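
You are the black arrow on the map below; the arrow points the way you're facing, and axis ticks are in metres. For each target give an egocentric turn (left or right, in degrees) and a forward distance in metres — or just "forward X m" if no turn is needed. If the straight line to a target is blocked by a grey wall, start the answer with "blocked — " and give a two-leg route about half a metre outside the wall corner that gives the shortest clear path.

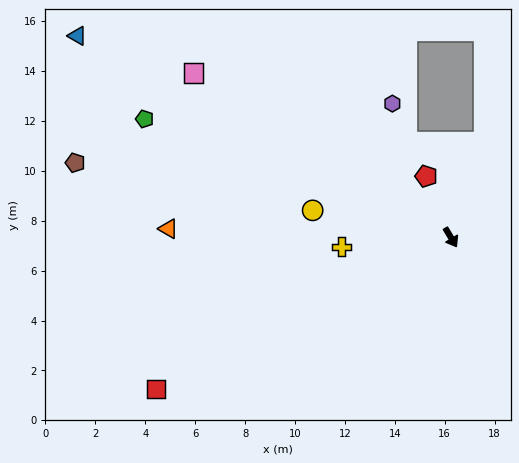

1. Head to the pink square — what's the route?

turn right 153°, forward 12.2 m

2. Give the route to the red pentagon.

turn left 171°, forward 2.6 m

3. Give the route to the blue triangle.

turn right 149°, forward 17.0 m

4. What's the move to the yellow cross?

turn right 116°, forward 4.4 m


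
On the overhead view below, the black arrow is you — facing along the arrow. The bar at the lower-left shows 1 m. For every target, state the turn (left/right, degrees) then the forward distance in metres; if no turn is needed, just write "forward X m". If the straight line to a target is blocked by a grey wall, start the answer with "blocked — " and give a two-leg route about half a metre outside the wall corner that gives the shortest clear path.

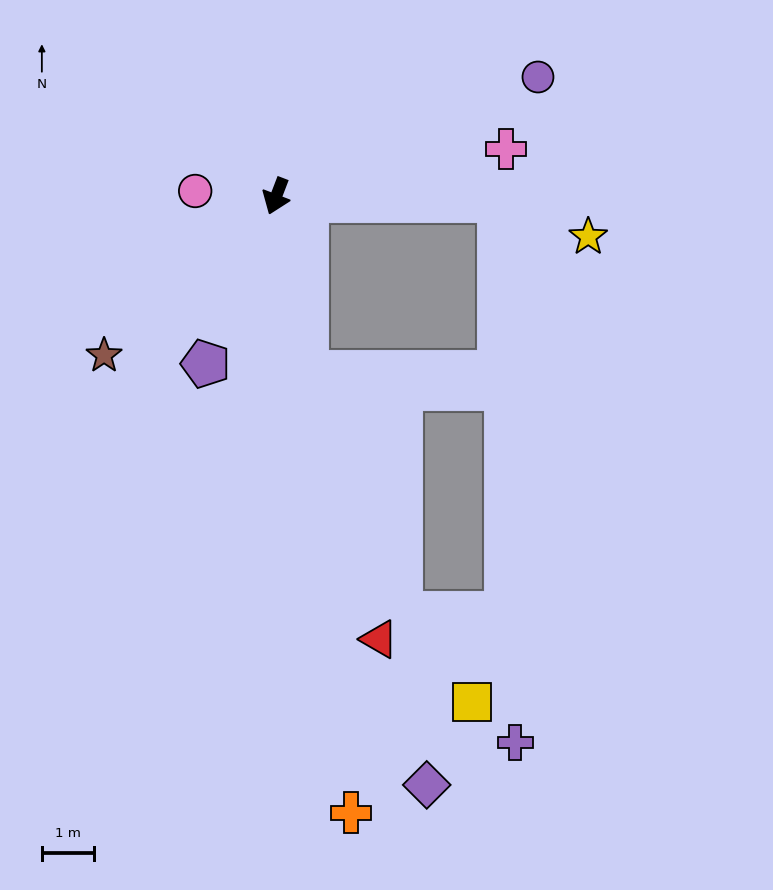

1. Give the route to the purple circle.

turn left 135°, forward 5.6 m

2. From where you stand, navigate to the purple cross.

blocked — turn left 110°, forward 4.3 m, then turn right 87°, forward 10.5 m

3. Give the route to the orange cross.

turn left 28°, forward 12.0 m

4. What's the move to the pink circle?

turn right 73°, forward 1.6 m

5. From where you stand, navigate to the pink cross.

turn left 123°, forward 4.5 m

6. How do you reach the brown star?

turn right 26°, forward 4.5 m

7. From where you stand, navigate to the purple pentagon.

forward 3.5 m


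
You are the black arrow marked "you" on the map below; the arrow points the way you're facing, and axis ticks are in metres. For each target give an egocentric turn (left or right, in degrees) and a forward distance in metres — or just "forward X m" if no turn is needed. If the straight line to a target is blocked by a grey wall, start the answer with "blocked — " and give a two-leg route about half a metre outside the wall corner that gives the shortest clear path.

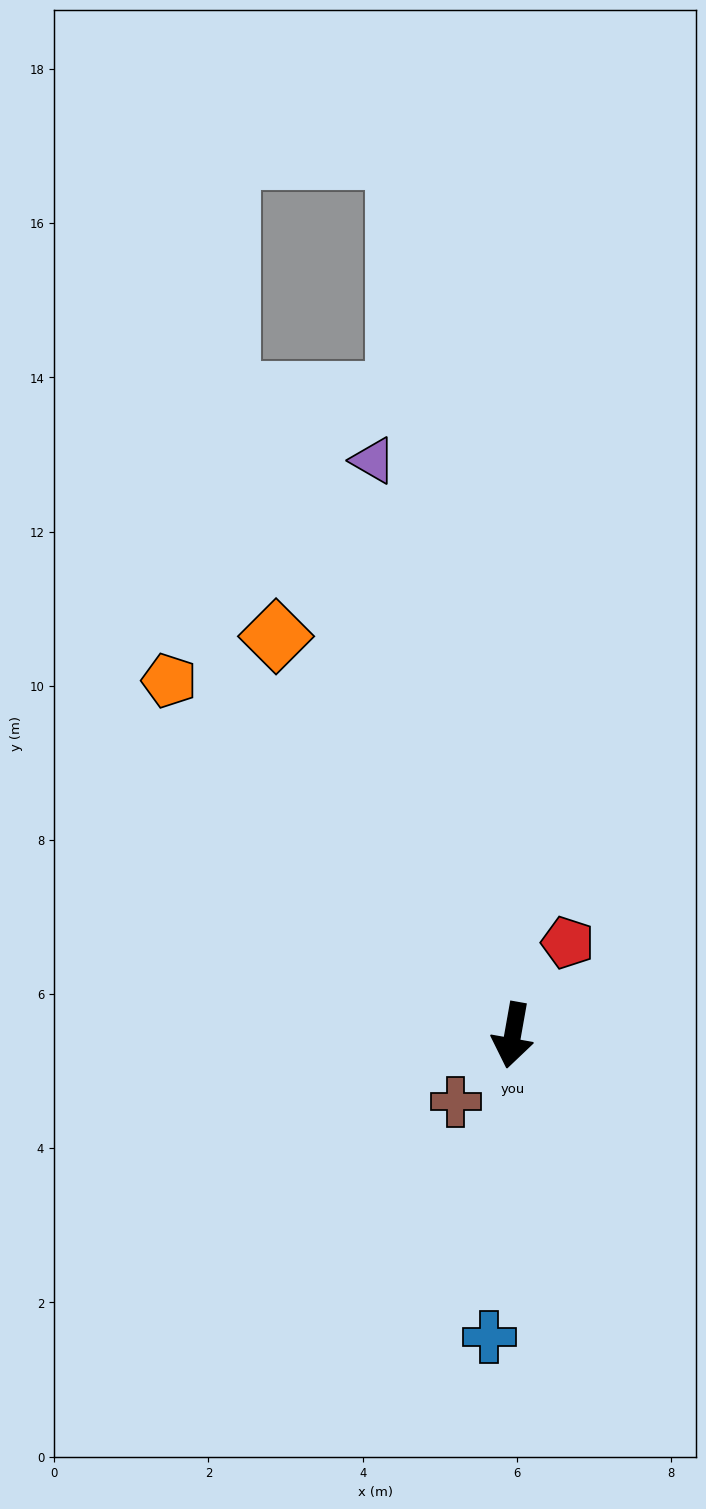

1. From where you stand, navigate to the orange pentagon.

turn right 126°, forward 6.4 m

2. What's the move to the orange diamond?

turn right 139°, forward 6.0 m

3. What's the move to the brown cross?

turn right 31°, forward 1.1 m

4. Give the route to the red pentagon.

turn left 159°, forward 1.4 m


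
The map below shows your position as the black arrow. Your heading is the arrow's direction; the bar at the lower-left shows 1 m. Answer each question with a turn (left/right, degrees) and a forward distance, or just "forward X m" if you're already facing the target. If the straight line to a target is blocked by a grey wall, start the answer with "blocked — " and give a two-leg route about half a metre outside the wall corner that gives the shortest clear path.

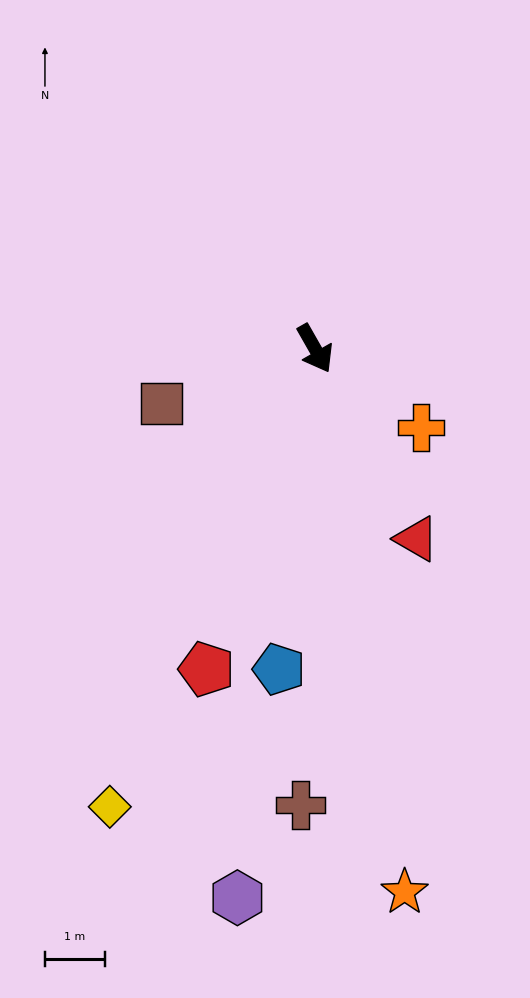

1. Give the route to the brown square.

turn right 100°, forward 2.7 m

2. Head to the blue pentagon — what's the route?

turn right 36°, forward 5.4 m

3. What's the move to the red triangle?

forward 3.6 m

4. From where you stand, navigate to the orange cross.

turn left 24°, forward 2.2 m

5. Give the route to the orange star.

turn right 20°, forward 9.2 m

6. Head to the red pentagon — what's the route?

turn right 48°, forward 5.6 m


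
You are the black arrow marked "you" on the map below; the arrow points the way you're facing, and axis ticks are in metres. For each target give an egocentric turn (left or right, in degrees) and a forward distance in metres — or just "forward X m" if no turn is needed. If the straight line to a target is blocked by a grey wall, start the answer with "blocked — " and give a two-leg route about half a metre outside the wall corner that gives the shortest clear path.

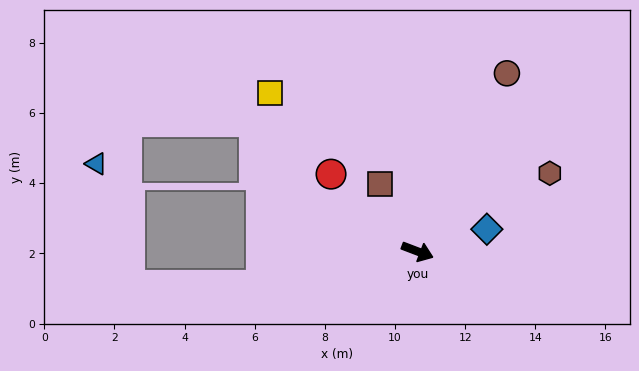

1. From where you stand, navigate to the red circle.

turn left 159°, forward 3.3 m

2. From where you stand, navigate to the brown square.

turn left 140°, forward 2.2 m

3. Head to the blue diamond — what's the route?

turn left 39°, forward 2.1 m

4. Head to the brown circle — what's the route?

turn left 84°, forward 5.7 m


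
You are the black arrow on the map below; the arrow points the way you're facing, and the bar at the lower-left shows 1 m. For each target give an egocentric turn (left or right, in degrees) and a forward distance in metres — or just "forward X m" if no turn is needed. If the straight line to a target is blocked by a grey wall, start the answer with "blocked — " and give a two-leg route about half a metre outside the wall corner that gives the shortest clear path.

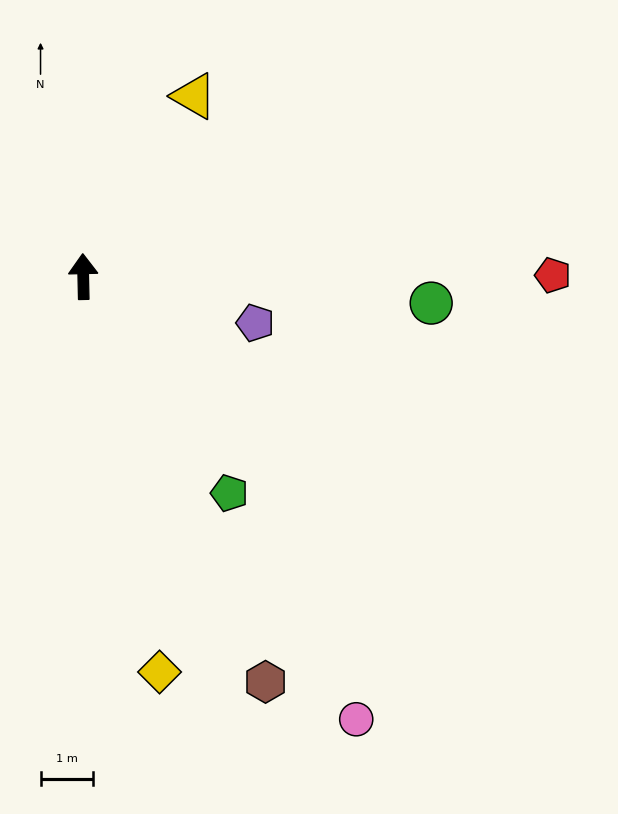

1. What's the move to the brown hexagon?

turn right 157°, forward 8.5 m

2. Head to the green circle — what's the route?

turn right 96°, forward 6.7 m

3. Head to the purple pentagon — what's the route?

turn right 106°, forward 3.4 m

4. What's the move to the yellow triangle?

turn right 33°, forward 4.0 m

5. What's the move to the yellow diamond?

turn right 170°, forward 7.7 m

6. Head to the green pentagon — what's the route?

turn right 147°, forward 5.0 m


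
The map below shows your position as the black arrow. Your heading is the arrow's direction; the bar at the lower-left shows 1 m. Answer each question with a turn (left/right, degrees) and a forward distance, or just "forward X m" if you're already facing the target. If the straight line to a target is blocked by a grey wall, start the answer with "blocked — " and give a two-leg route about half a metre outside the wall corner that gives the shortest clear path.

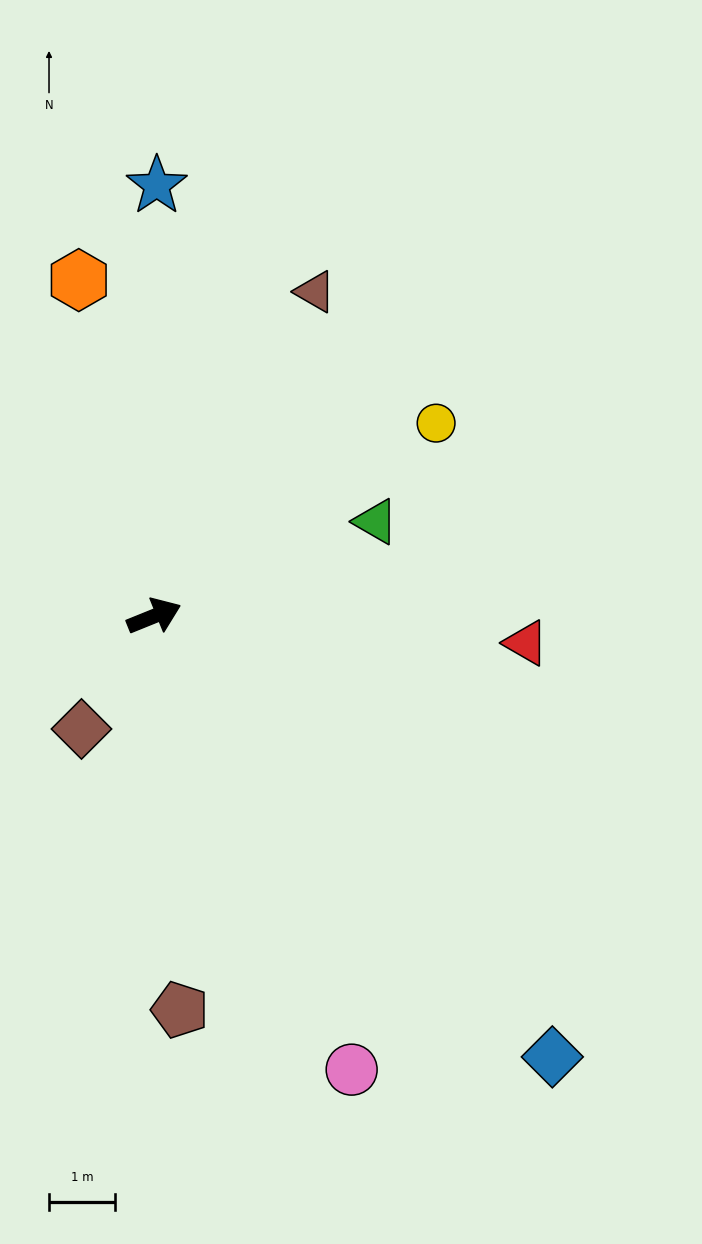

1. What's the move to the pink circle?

turn right 88°, forward 7.5 m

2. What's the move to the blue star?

turn left 68°, forward 6.5 m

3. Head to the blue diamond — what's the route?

turn right 70°, forward 9.0 m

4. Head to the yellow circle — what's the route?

turn left 12°, forward 5.2 m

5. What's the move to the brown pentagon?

turn right 108°, forward 6.0 m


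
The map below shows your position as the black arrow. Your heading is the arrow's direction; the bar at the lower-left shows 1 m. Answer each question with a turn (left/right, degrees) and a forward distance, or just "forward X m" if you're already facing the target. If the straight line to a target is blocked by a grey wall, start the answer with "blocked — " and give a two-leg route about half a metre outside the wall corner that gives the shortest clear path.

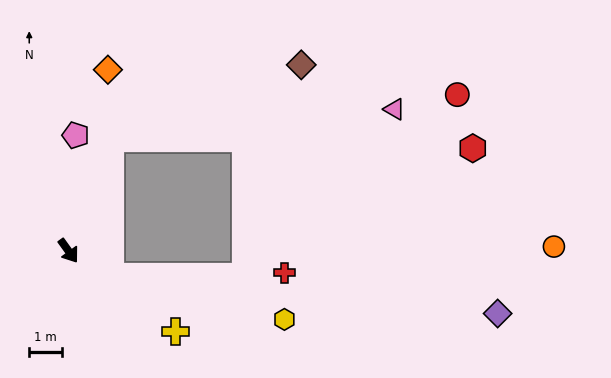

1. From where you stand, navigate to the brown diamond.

blocked — turn left 124°, forward 3.6 m, then turn right 49°, forward 6.2 m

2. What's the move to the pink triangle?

blocked — turn left 124°, forward 3.6 m, then turn right 64°, forward 8.7 m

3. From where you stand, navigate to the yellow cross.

turn left 17°, forward 4.1 m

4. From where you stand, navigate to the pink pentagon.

turn left 141°, forward 3.5 m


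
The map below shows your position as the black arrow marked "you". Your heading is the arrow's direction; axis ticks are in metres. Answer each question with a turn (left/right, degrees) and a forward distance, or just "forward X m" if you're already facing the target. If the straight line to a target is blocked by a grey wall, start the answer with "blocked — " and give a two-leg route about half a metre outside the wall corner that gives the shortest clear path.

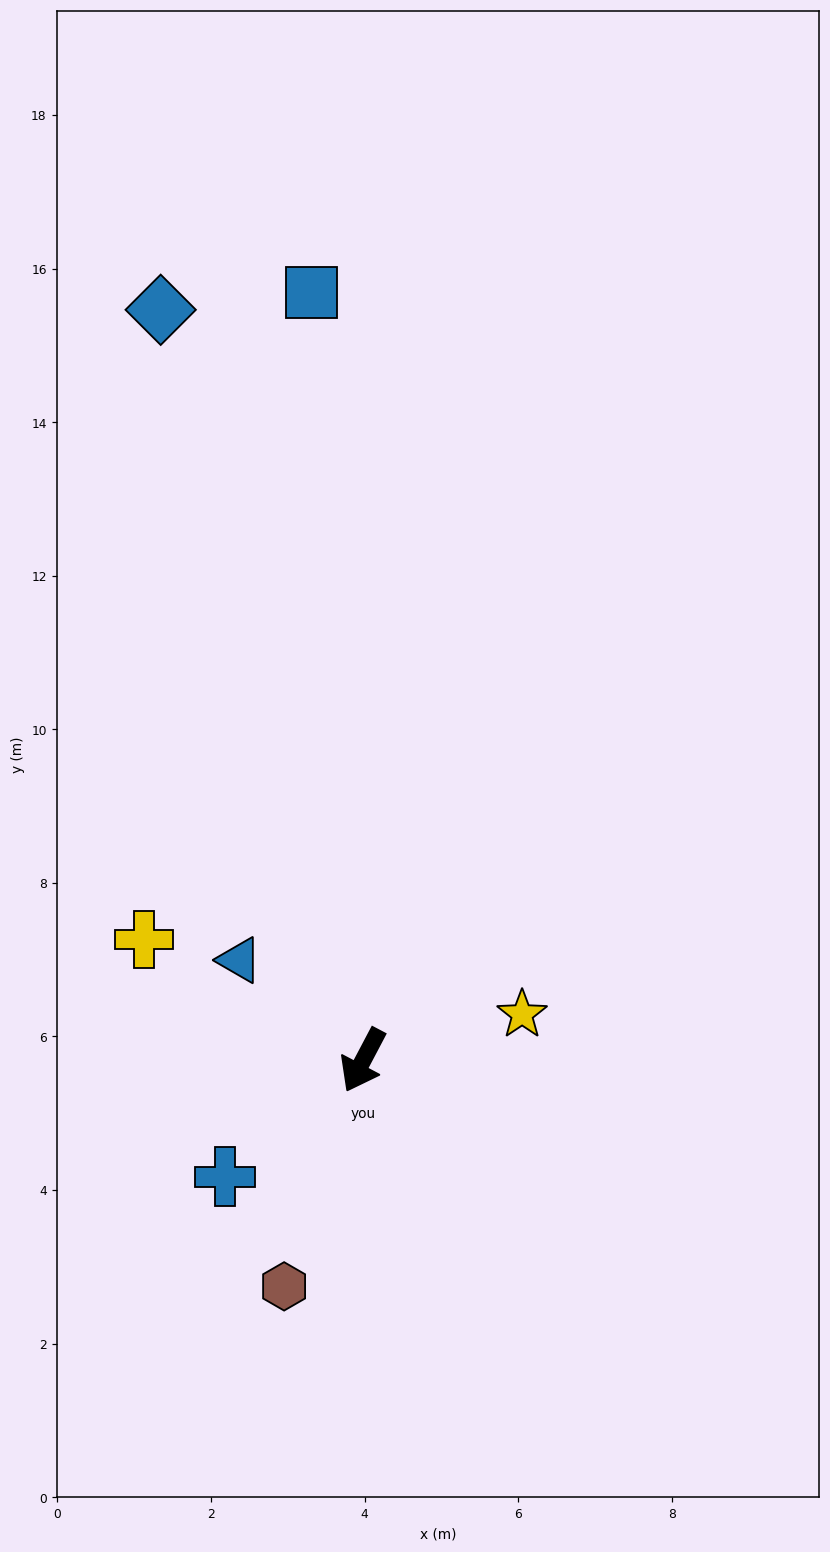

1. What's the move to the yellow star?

turn left 134°, forward 2.2 m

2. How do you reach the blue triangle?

turn right 101°, forward 2.1 m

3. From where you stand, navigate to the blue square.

turn right 148°, forward 10.0 m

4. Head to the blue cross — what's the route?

turn right 22°, forward 2.4 m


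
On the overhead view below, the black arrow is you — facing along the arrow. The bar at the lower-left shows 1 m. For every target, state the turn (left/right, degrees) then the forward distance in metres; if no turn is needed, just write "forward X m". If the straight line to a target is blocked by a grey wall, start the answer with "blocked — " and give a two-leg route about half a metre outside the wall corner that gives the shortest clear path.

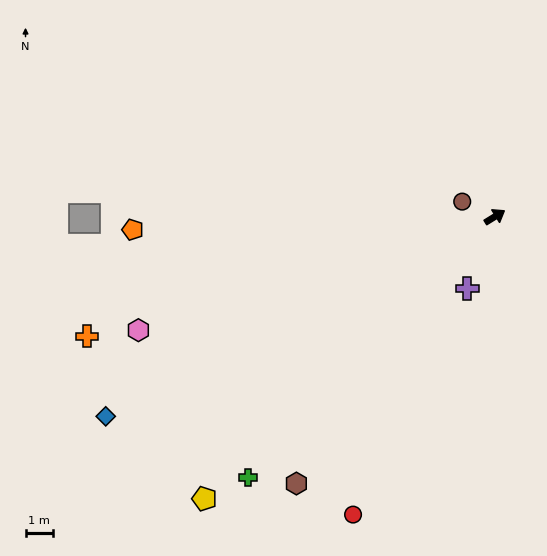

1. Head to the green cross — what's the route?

turn right 165°, forward 13.1 m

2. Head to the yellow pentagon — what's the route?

turn right 168°, forward 14.8 m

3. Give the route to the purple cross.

turn right 143°, forward 2.8 m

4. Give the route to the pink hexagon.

turn left 166°, forward 13.7 m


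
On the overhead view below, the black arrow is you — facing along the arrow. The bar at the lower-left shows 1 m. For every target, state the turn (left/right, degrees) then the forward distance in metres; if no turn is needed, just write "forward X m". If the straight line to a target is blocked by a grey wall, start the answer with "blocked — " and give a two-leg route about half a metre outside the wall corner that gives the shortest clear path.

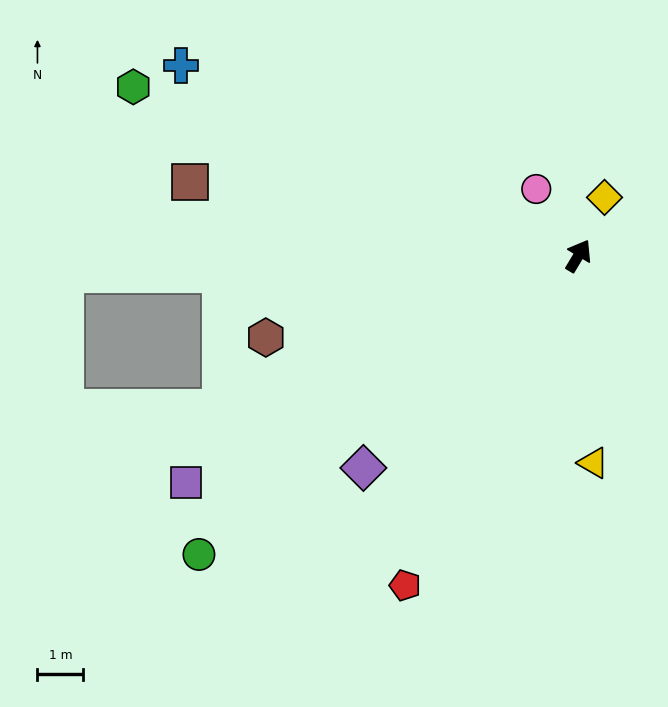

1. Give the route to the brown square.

turn left 110°, forward 8.6 m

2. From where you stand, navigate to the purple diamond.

turn left 166°, forward 6.6 m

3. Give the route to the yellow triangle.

turn right 145°, forward 4.5 m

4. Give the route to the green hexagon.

turn left 100°, forward 10.3 m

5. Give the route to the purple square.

turn left 151°, forward 9.8 m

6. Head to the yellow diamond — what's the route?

turn left 7°, forward 1.4 m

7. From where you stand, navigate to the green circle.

turn left 159°, forward 10.5 m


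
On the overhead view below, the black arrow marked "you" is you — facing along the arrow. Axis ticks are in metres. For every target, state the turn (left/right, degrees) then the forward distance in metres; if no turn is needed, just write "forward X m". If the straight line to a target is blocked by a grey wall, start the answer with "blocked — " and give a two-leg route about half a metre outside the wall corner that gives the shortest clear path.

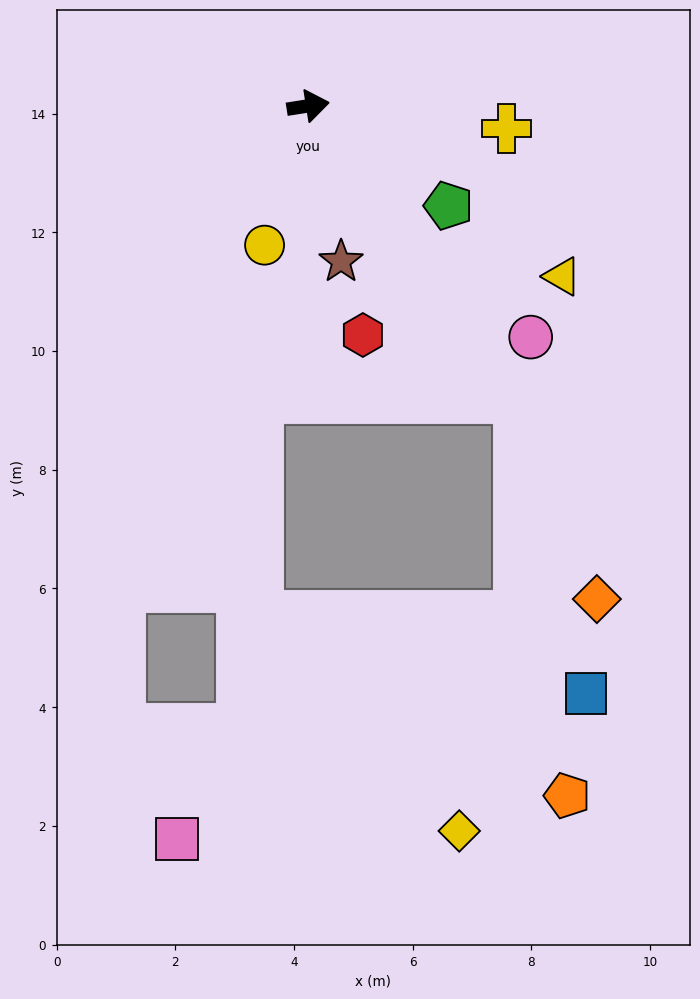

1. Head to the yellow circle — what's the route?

turn right 116°, forward 2.5 m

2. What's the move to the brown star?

turn right 87°, forward 2.7 m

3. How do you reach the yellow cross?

turn right 16°, forward 3.4 m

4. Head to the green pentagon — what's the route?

turn right 44°, forward 2.9 m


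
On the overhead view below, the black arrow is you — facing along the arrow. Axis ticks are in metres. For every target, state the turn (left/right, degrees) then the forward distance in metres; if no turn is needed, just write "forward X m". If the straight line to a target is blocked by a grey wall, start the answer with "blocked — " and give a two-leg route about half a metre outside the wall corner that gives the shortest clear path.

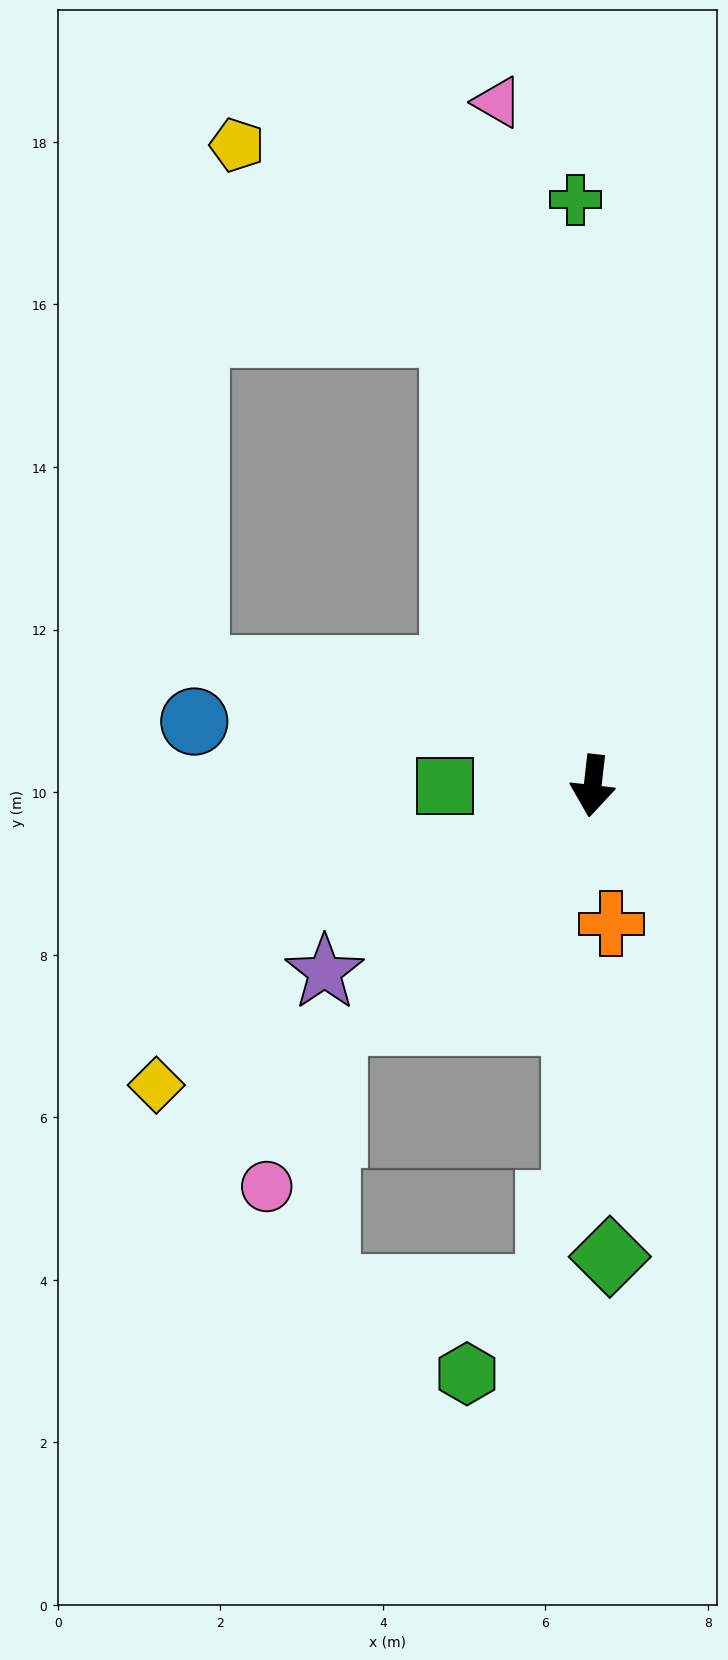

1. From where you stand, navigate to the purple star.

turn right 49°, forward 4.0 m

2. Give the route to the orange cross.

turn left 14°, forward 1.7 m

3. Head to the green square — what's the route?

turn right 83°, forward 1.8 m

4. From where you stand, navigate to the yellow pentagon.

blocked — turn right 157°, forward 5.8 m, then turn left 33°, forward 3.5 m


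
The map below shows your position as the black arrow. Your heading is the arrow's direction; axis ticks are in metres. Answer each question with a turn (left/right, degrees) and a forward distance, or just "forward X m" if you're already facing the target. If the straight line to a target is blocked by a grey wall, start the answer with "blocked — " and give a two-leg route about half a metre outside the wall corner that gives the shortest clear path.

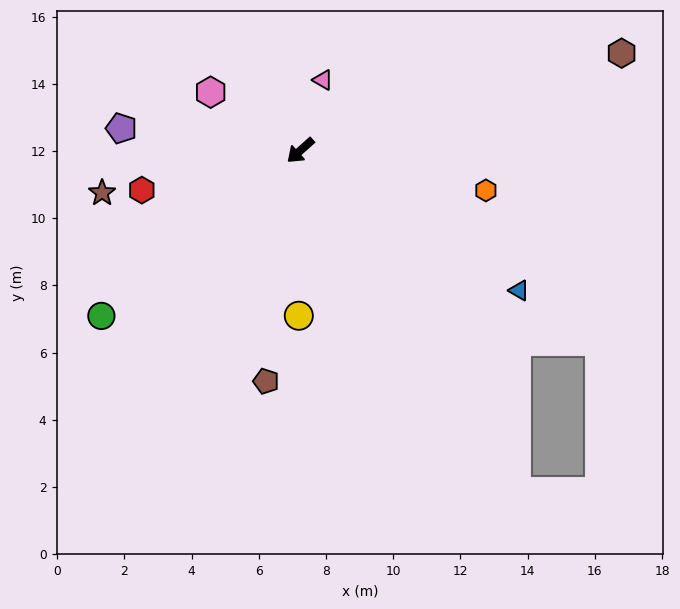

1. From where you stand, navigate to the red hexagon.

turn right 28°, forward 4.9 m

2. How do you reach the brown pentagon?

turn left 40°, forward 6.9 m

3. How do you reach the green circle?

turn right 2°, forward 7.7 m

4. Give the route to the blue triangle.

turn left 106°, forward 7.7 m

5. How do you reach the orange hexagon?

turn left 126°, forward 5.6 m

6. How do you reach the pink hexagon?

turn right 75°, forward 3.2 m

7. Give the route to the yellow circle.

turn left 48°, forward 4.9 m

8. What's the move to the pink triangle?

turn right 149°, forward 2.2 m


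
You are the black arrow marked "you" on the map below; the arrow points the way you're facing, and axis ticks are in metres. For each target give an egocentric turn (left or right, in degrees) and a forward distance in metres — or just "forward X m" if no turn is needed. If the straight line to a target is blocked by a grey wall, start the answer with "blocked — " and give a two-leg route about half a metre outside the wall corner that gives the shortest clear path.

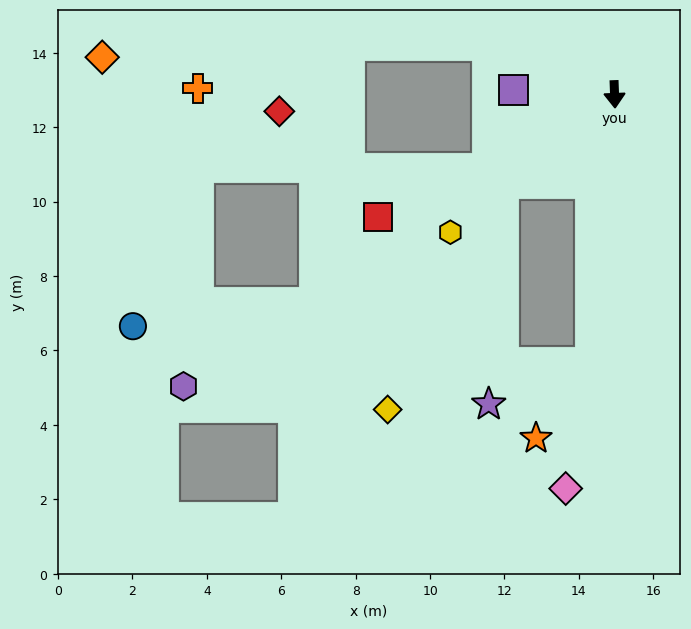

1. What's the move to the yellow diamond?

blocked — turn right 54°, forward 3.8 m, then turn left 25°, forward 6.8 m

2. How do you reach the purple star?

blocked — turn right 54°, forward 3.8 m, then turn left 48°, forward 5.9 m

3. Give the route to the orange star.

blocked — turn right 7°, forward 7.3 m, then turn right 31°, forward 2.5 m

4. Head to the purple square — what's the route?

turn right 95°, forward 2.7 m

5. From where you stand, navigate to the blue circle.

blocked — turn right 57°, forward 9.8 m, then turn right 28°, forward 4.9 m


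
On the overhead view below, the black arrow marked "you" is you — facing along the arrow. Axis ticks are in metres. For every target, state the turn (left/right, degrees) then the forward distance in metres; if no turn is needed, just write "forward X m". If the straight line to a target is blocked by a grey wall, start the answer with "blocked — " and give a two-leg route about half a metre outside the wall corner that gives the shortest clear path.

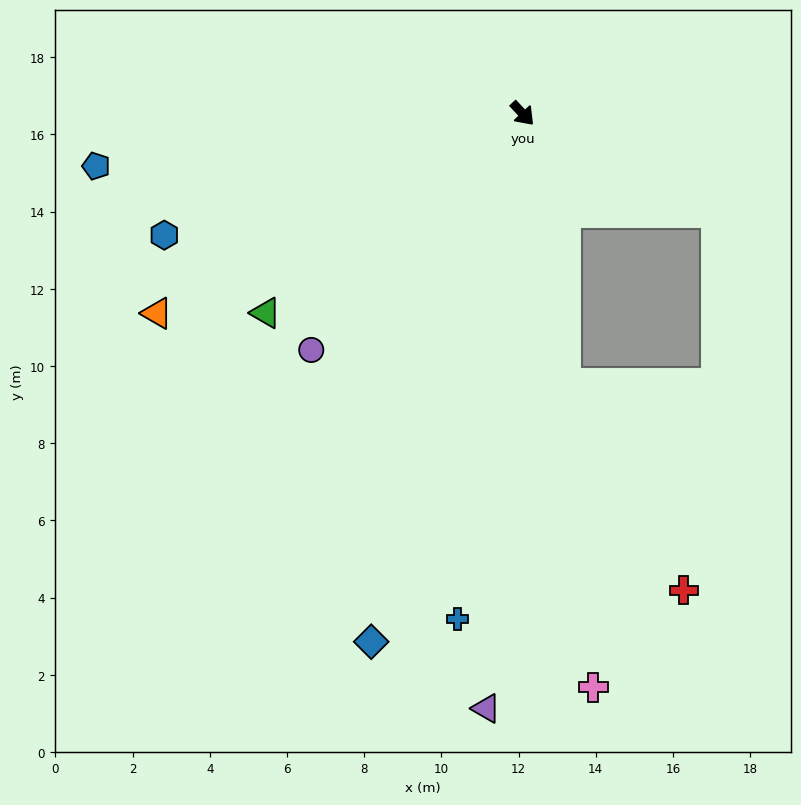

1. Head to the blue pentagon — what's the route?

turn right 126°, forward 11.1 m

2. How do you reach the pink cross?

turn right 36°, forward 15.0 m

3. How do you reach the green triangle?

turn right 95°, forward 8.4 m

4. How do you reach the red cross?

blocked — turn right 34°, forward 7.1 m, then turn left 21°, forward 6.2 m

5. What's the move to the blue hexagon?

turn right 114°, forward 9.8 m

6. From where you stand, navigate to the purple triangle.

turn right 47°, forward 15.4 m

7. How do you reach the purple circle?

turn right 85°, forward 8.2 m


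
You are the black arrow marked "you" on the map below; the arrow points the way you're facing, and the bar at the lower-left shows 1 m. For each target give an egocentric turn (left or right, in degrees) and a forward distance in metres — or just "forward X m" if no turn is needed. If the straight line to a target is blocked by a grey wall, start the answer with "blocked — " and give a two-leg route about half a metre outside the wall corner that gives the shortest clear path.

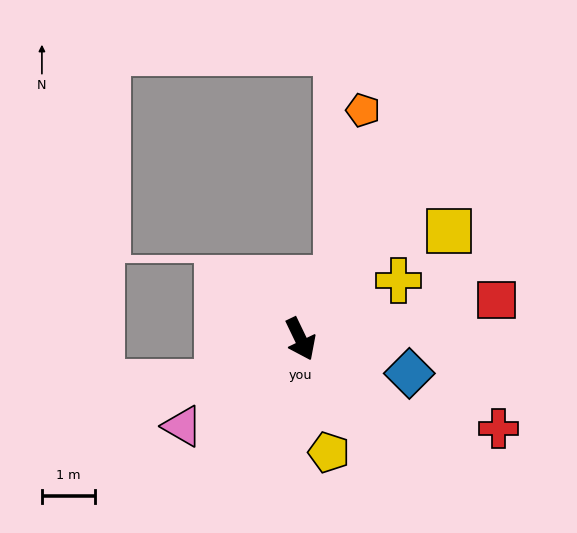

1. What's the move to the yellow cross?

turn left 95°, forward 2.2 m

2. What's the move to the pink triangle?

turn right 79°, forward 2.8 m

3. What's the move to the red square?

turn left 76°, forward 3.8 m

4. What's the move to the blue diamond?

turn left 47°, forward 2.2 m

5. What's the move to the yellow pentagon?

turn right 12°, forward 2.2 m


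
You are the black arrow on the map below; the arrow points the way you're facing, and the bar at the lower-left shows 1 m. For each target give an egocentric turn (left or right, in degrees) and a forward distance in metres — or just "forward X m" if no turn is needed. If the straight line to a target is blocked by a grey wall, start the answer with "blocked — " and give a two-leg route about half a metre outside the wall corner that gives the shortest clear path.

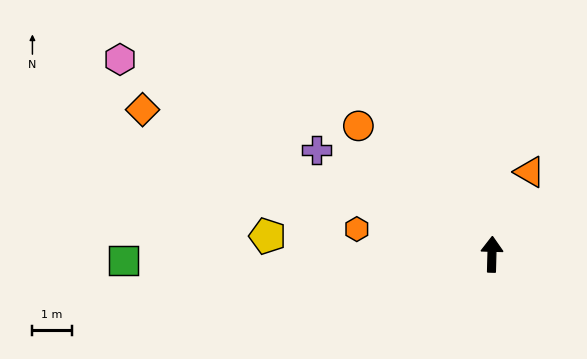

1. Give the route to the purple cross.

turn left 61°, forward 5.2 m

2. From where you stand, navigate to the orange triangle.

turn right 23°, forward 2.3 m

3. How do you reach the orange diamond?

turn left 69°, forward 9.7 m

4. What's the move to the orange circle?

turn left 48°, forward 4.7 m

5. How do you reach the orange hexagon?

turn left 81°, forward 3.5 m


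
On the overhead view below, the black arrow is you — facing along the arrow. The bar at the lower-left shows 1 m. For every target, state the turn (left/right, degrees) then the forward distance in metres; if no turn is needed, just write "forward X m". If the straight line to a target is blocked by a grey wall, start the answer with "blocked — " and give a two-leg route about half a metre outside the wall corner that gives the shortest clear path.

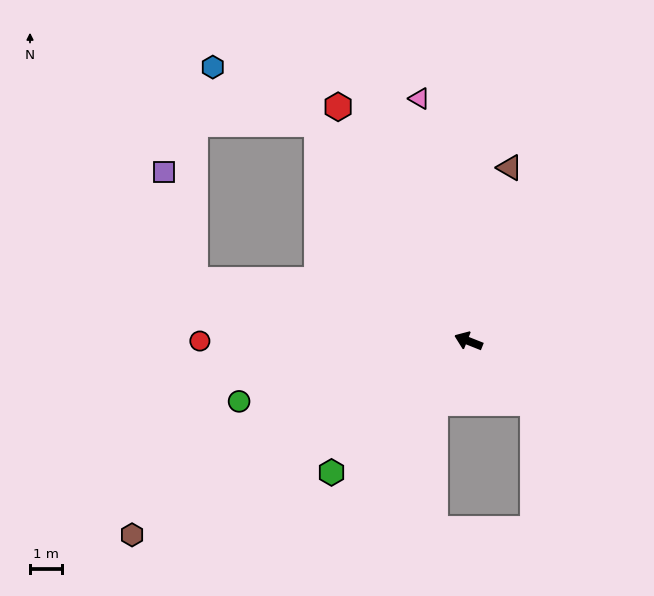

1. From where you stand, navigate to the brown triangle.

turn right 82°, forward 5.6 m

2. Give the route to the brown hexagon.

turn left 52°, forward 12.1 m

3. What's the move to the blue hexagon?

blocked — turn right 34°, forward 8.2 m, then turn left 27°, forward 3.7 m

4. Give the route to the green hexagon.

turn left 65°, forward 5.9 m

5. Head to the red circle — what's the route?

turn left 22°, forward 8.4 m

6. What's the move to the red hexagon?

turn right 39°, forward 8.4 m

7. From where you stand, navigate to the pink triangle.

turn right 57°, forward 7.7 m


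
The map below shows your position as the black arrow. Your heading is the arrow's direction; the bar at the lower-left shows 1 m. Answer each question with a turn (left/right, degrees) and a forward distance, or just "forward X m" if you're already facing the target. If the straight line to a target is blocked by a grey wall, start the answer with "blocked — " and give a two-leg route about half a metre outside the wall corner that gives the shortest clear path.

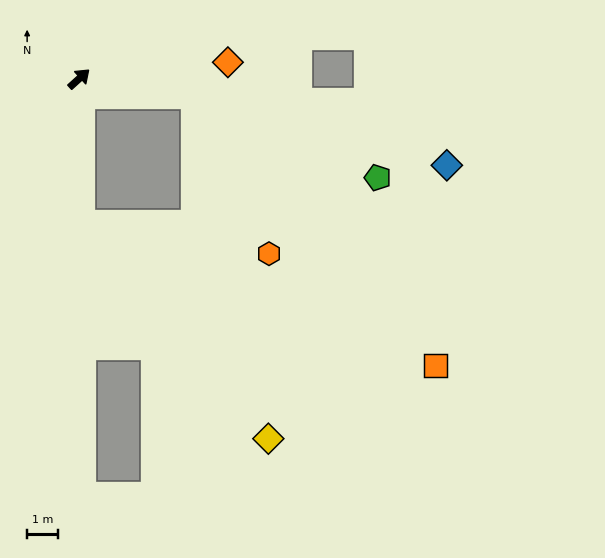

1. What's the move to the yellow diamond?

blocked — turn right 131°, forward 4.7 m, then turn left 40°, forward 9.4 m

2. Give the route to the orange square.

blocked — turn right 51°, forward 3.8 m, then turn right 39°, forward 11.9 m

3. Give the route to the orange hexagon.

blocked — turn right 51°, forward 3.8 m, then turn right 56°, forward 5.7 m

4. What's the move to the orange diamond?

turn right 36°, forward 4.9 m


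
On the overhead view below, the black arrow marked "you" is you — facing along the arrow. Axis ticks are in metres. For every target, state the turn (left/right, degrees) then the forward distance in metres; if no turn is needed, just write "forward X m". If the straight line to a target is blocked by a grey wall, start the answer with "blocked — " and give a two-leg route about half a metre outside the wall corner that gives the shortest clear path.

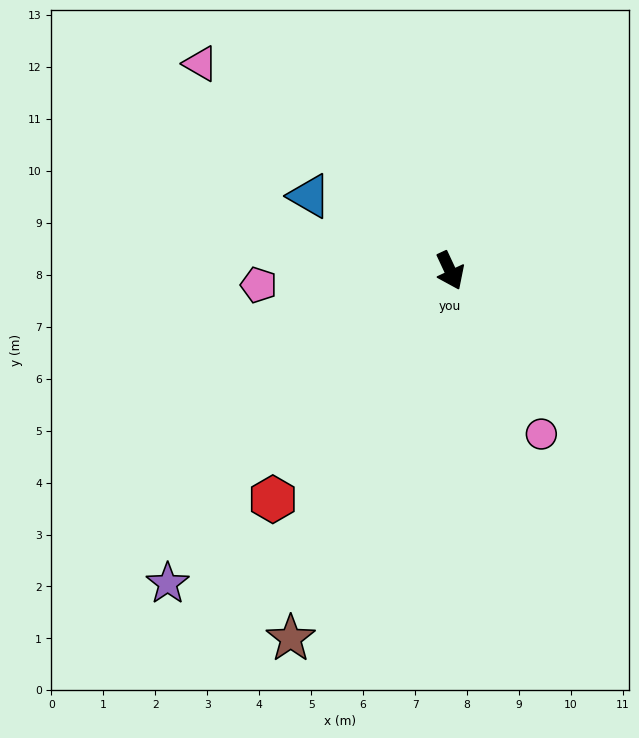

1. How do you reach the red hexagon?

turn right 63°, forward 5.6 m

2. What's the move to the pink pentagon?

turn right 111°, forward 3.7 m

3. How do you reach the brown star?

turn right 48°, forward 7.7 m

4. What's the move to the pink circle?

turn left 4°, forward 3.6 m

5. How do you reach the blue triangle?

turn right 143°, forward 3.1 m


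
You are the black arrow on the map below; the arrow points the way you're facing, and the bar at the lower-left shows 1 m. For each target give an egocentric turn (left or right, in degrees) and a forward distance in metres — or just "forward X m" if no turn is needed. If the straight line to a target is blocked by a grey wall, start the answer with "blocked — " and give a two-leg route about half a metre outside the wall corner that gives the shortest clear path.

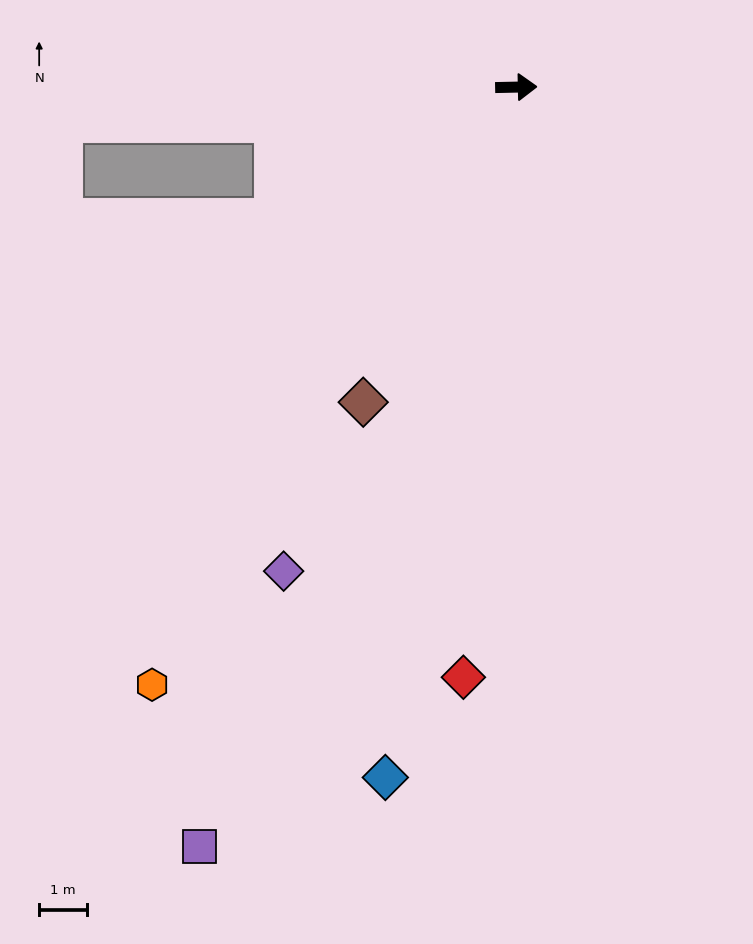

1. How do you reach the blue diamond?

turn right 102°, forward 14.8 m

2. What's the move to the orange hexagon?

turn right 123°, forward 14.7 m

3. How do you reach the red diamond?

turn right 96°, forward 12.4 m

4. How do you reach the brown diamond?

turn right 117°, forward 7.4 m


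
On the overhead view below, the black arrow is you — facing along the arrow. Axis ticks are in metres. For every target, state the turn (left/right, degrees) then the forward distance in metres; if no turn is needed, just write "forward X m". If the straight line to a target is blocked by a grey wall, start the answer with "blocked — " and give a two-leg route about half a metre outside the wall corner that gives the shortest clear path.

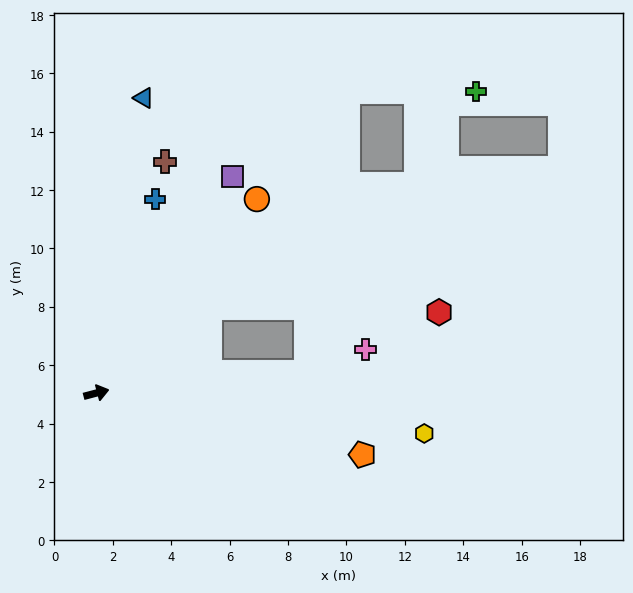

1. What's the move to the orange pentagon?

turn right 28°, forward 9.4 m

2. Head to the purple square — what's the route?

turn left 43°, forward 8.8 m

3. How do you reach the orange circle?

turn left 36°, forward 8.6 m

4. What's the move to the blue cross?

turn left 58°, forward 6.9 m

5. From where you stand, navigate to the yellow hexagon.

turn right 22°, forward 11.3 m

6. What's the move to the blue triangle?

turn left 66°, forward 10.2 m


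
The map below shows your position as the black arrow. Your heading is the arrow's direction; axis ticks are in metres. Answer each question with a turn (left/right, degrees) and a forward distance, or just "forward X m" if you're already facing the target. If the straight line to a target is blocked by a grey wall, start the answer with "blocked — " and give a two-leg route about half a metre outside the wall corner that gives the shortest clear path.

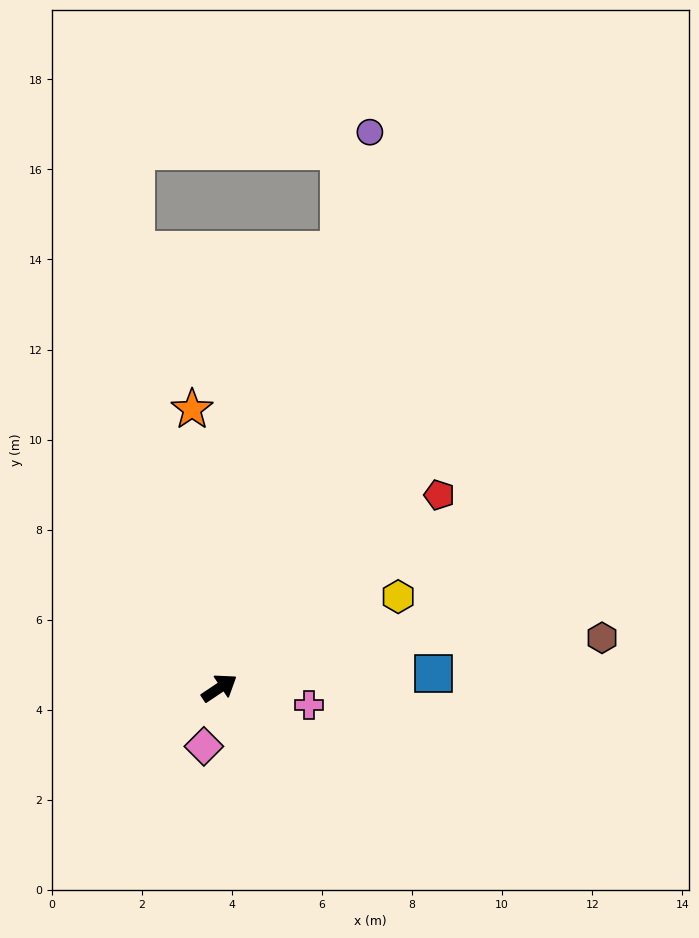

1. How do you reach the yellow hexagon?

turn right 7°, forward 4.5 m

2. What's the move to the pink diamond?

turn right 139°, forward 1.3 m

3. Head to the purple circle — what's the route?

turn left 41°, forward 12.8 m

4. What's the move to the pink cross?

turn right 45°, forward 2.0 m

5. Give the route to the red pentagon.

turn left 7°, forward 6.5 m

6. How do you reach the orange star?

turn left 62°, forward 6.2 m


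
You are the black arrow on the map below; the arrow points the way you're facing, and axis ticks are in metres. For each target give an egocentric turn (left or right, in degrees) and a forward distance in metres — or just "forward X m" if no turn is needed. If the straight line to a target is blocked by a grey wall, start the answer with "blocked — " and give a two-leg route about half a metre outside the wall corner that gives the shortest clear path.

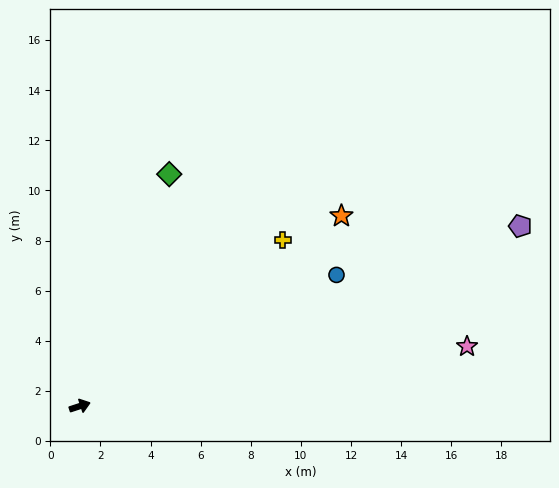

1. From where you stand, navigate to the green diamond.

turn left 51°, forward 9.9 m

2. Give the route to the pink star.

turn right 9°, forward 15.6 m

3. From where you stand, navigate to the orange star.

turn left 18°, forward 12.9 m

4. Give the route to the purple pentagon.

turn left 4°, forward 19.0 m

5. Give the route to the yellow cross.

turn left 21°, forward 10.5 m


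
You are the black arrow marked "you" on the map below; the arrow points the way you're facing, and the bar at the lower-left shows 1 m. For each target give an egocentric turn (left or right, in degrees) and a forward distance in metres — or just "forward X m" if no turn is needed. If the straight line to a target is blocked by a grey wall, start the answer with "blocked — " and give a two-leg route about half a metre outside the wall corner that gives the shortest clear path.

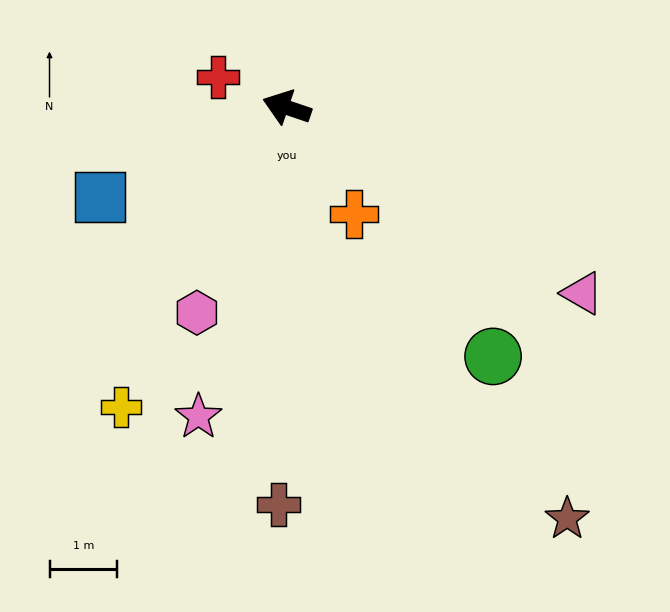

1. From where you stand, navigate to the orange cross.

turn left 141°, forward 1.9 m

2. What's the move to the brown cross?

turn left 108°, forward 5.9 m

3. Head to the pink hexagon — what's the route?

turn left 85°, forward 3.3 m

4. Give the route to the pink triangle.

turn left 167°, forward 5.2 m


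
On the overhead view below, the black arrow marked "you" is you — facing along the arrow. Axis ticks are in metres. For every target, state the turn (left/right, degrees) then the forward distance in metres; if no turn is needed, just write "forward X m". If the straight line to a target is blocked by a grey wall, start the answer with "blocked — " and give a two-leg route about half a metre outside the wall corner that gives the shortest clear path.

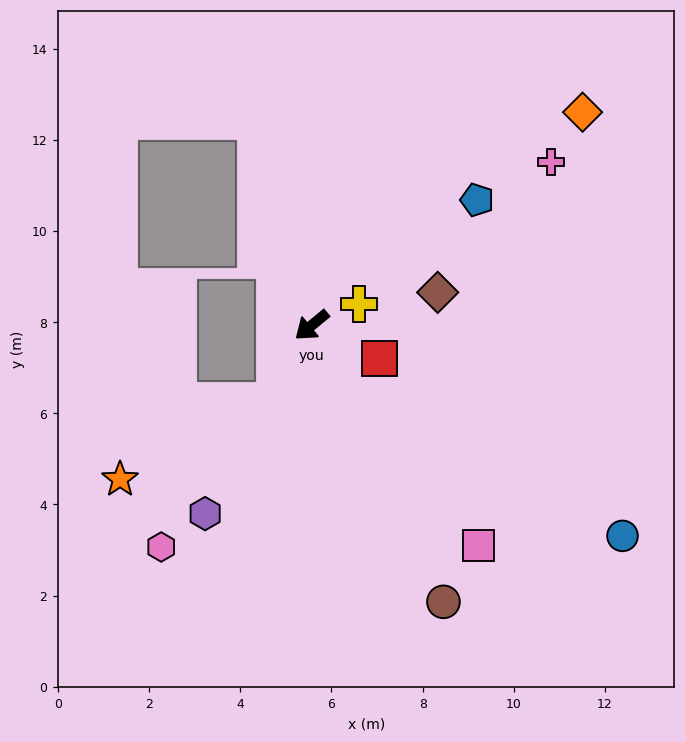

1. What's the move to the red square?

turn left 114°, forward 1.7 m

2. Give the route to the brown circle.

turn left 76°, forward 6.7 m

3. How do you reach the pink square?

turn left 88°, forward 6.1 m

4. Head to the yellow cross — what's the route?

turn left 165°, forward 1.1 m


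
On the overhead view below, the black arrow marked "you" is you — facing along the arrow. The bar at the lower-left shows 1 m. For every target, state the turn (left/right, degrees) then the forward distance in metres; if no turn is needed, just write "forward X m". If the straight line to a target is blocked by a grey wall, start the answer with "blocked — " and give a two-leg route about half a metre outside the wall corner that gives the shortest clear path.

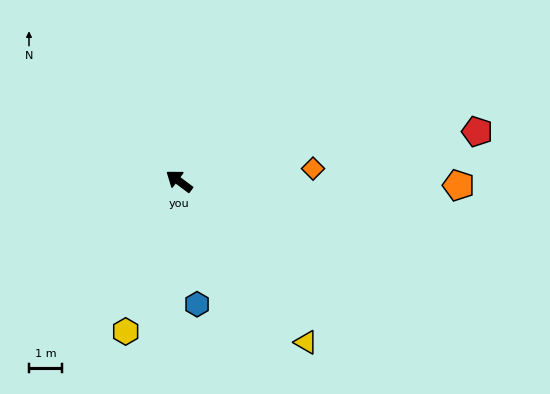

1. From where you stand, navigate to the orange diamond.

turn right 138°, forward 4.0 m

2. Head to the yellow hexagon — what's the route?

turn left 107°, forward 4.8 m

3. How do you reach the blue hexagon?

turn left 135°, forward 3.7 m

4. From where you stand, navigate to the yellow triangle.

turn left 165°, forward 6.1 m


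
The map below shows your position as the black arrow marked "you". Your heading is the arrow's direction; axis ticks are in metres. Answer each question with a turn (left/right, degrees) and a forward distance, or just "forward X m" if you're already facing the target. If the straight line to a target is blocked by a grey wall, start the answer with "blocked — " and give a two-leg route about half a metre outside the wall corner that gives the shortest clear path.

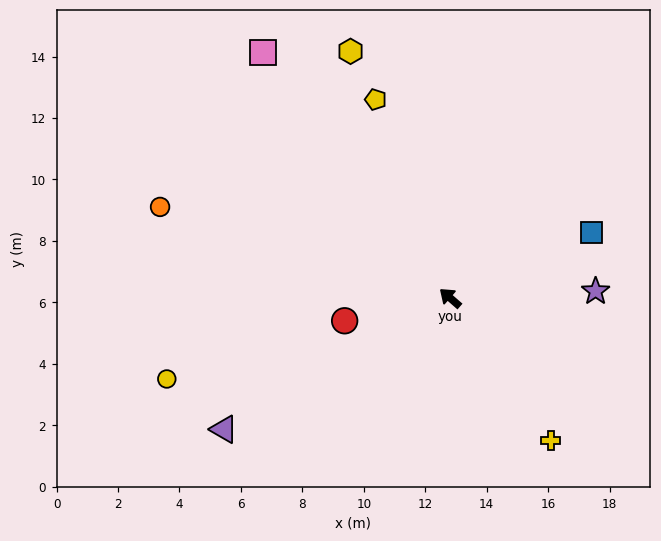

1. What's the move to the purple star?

turn right 136°, forward 4.7 m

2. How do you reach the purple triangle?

turn left 71°, forward 8.5 m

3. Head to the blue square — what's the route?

turn right 114°, forward 5.1 m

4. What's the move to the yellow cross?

turn left 166°, forward 5.7 m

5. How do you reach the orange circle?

turn left 24°, forward 9.9 m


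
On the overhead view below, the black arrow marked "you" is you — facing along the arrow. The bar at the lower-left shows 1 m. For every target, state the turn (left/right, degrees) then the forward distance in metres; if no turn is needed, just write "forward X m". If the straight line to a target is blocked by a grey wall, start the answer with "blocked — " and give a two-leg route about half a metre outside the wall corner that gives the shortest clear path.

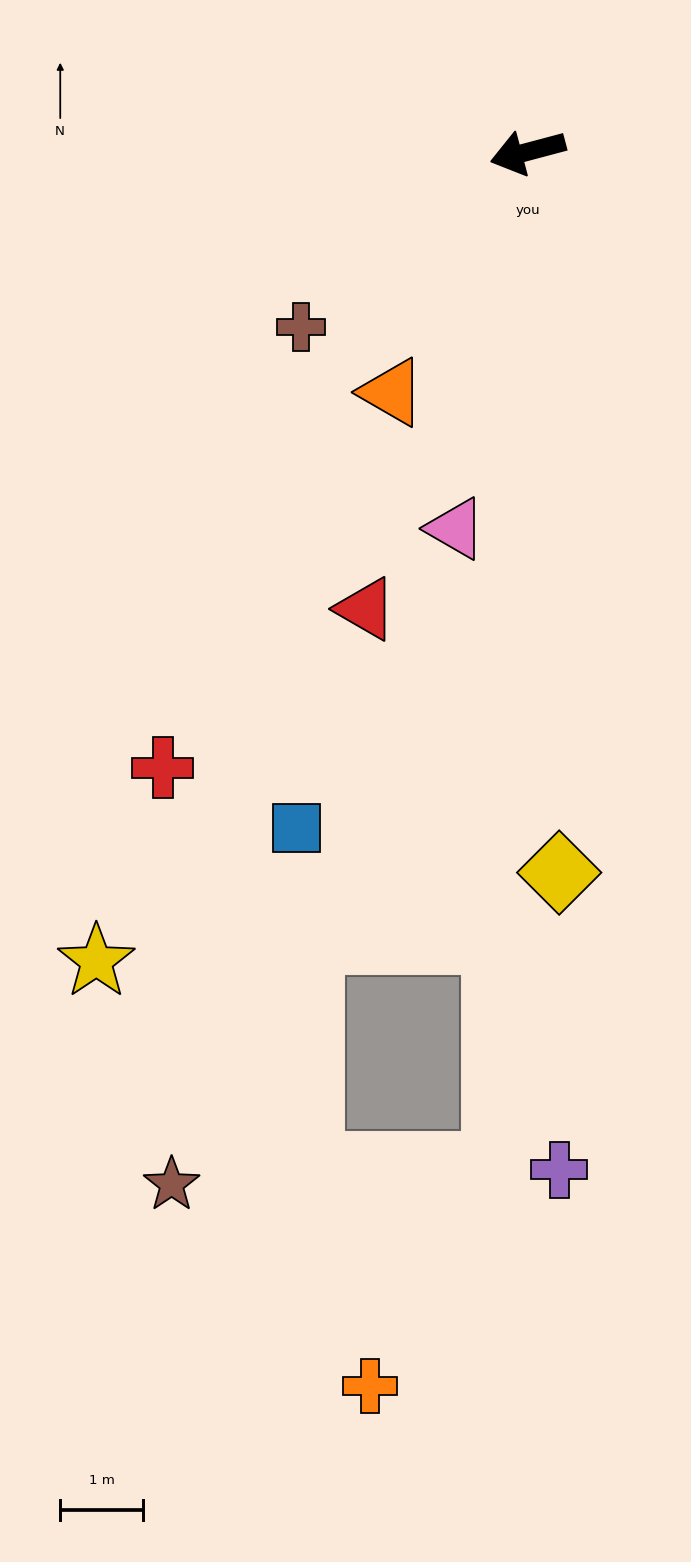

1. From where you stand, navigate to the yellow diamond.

turn left 78°, forward 8.7 m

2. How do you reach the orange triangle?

turn left 46°, forward 3.3 m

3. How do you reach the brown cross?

turn left 23°, forward 3.5 m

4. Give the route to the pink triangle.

turn left 64°, forward 4.6 m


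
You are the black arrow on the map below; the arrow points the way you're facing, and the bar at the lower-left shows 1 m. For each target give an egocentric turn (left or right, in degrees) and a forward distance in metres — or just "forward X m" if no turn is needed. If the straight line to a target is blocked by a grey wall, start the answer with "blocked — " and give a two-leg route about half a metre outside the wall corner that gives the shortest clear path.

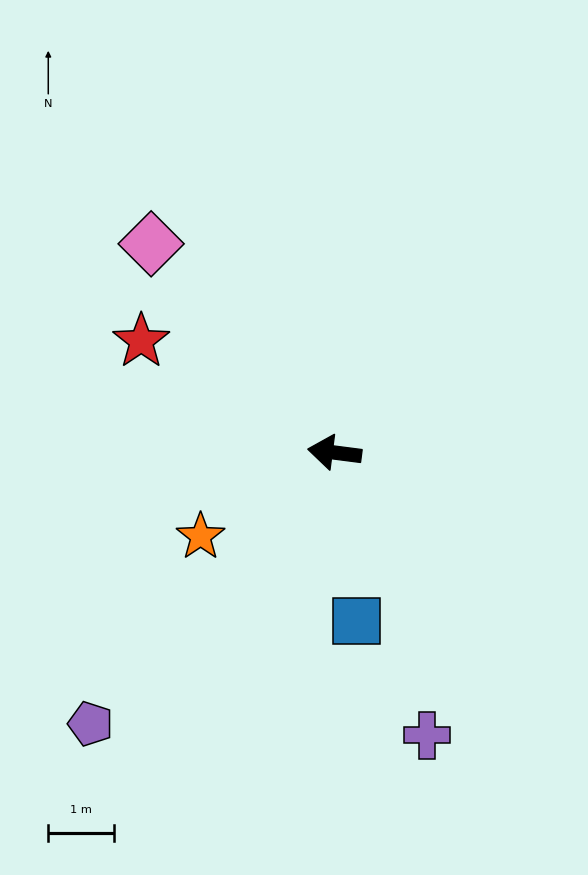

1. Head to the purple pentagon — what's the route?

turn left 55°, forward 5.6 m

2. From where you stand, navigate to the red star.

turn right 23°, forward 3.4 m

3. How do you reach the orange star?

turn left 39°, forward 2.4 m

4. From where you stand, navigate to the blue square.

turn left 105°, forward 2.6 m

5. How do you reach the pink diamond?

turn right 41°, forward 4.3 m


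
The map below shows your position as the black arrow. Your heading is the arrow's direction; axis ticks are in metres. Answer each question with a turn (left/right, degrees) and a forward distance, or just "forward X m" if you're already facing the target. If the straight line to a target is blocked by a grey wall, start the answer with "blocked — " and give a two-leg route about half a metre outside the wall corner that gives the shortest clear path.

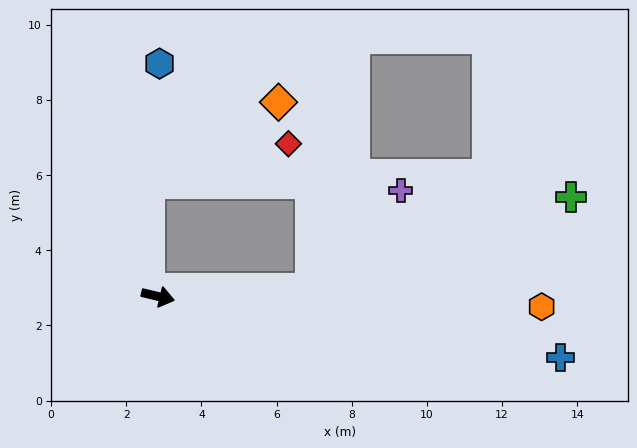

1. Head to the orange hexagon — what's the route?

turn left 12°, forward 10.2 m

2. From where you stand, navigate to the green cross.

blocked — turn left 16°, forward 4.1 m, then turn left 17°, forward 7.4 m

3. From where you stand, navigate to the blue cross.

turn left 5°, forward 10.8 m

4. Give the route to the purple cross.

blocked — turn left 16°, forward 4.1 m, then turn left 45°, forward 3.6 m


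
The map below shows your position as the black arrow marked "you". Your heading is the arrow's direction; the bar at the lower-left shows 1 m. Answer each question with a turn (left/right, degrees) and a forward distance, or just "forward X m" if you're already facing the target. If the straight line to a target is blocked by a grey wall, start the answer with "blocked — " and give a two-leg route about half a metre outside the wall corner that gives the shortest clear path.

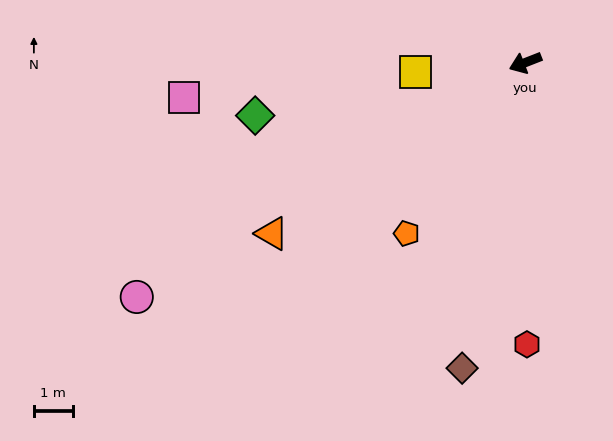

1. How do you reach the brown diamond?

turn left 57°, forward 8.1 m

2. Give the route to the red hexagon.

turn left 69°, forward 7.3 m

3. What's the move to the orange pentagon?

turn left 34°, forward 5.4 m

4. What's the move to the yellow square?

turn right 17°, forward 2.9 m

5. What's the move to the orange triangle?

turn left 13°, forward 7.9 m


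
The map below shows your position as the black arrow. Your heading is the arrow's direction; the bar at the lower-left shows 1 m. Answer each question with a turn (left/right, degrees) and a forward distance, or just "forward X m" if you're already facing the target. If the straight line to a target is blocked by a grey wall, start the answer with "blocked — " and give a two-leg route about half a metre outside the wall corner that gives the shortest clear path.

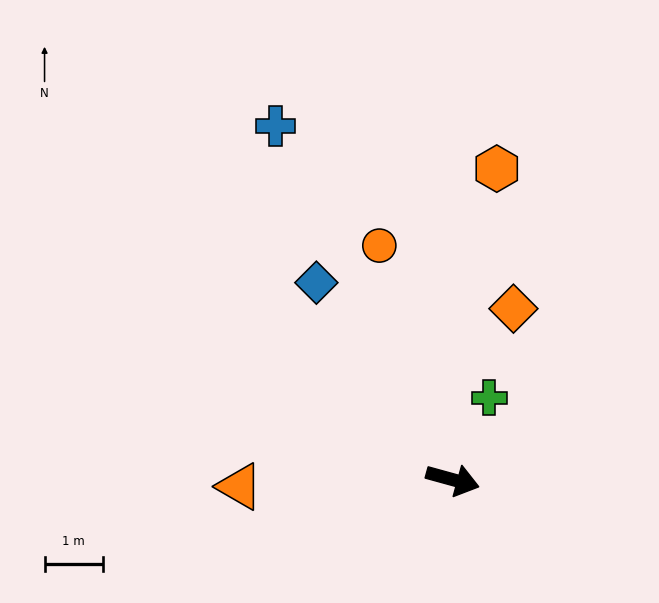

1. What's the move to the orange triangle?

turn right 163°, forward 3.6 m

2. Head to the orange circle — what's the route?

turn left 123°, forward 4.2 m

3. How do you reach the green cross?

turn left 81°, forward 1.5 m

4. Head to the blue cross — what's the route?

turn left 132°, forward 6.8 m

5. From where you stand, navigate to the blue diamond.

turn left 140°, forward 4.1 m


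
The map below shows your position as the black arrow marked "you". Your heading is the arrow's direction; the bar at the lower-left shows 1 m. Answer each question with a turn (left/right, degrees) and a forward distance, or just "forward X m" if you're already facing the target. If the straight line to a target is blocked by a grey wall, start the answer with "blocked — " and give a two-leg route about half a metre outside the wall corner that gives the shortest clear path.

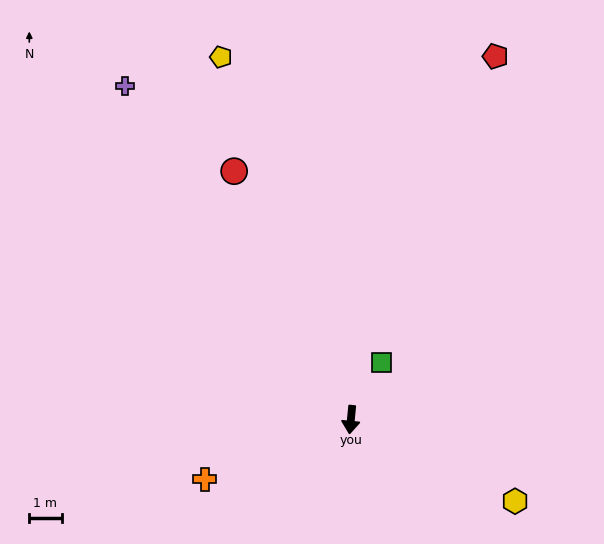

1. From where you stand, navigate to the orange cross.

turn right 62°, forward 4.9 m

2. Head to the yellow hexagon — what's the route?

turn left 69°, forward 5.7 m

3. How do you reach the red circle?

turn right 149°, forward 8.5 m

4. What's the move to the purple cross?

turn right 140°, forward 12.5 m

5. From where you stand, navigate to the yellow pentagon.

turn right 155°, forward 12.0 m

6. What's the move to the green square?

turn left 157°, forward 2.0 m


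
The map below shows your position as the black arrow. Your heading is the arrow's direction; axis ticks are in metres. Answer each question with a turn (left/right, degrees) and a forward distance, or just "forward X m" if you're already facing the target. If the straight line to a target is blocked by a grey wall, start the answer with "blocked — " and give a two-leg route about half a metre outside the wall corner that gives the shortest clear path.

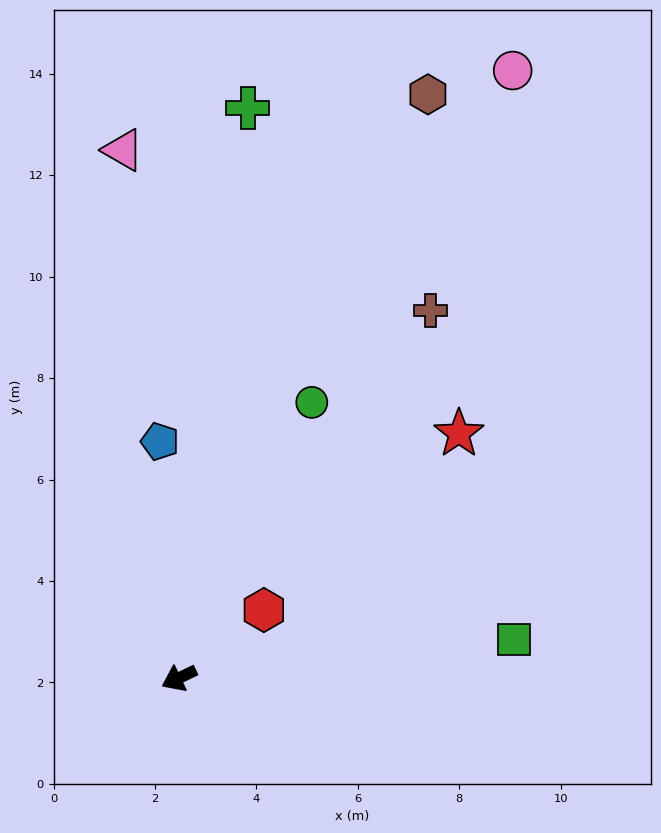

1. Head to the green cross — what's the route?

turn right 122°, forward 11.3 m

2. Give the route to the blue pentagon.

turn right 111°, forward 4.7 m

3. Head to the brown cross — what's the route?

turn right 150°, forward 8.8 m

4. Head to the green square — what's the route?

turn left 161°, forward 6.6 m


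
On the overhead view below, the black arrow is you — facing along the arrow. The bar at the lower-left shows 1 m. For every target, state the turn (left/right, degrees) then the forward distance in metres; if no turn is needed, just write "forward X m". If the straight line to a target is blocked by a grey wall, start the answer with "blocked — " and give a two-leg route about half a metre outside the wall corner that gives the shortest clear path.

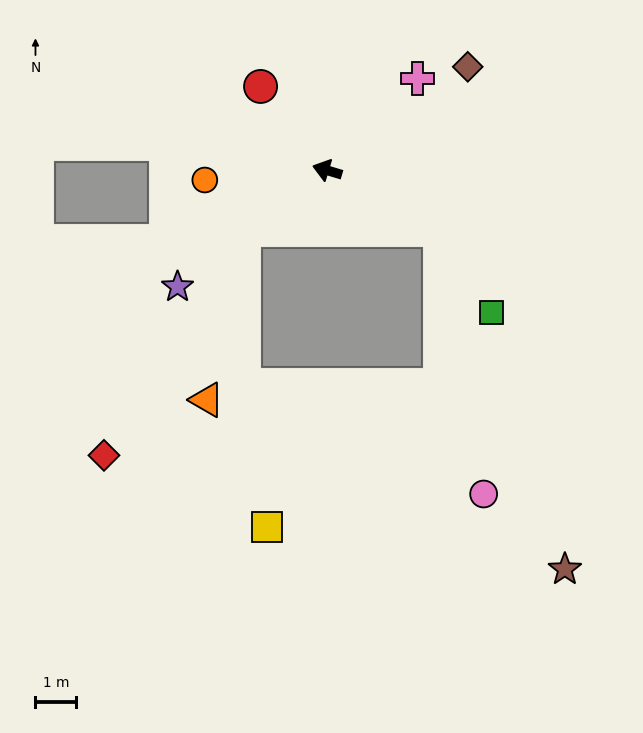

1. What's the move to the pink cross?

turn right 118°, forward 3.1 m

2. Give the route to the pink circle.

blocked — turn left 169°, forward 3.1 m, then turn right 53°, forward 6.5 m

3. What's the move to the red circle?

turn right 35°, forward 2.6 m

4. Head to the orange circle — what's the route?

turn left 21°, forward 3.0 m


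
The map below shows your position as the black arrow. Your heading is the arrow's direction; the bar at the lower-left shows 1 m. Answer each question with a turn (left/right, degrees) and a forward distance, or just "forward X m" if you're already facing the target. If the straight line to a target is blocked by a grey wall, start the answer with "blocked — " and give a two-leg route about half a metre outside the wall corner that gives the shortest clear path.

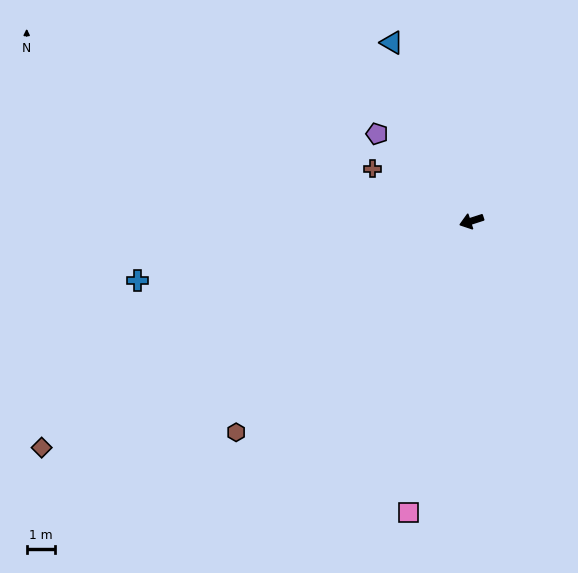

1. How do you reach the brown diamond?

turn left 10°, forward 17.2 m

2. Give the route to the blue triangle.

turn right 84°, forward 6.9 m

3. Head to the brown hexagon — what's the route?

turn left 24°, forward 11.2 m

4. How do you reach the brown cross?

turn right 46°, forward 4.0 m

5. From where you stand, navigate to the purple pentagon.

turn right 61°, forward 4.6 m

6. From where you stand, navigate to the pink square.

turn left 60°, forward 10.6 m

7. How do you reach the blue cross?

turn right 8°, forward 12.0 m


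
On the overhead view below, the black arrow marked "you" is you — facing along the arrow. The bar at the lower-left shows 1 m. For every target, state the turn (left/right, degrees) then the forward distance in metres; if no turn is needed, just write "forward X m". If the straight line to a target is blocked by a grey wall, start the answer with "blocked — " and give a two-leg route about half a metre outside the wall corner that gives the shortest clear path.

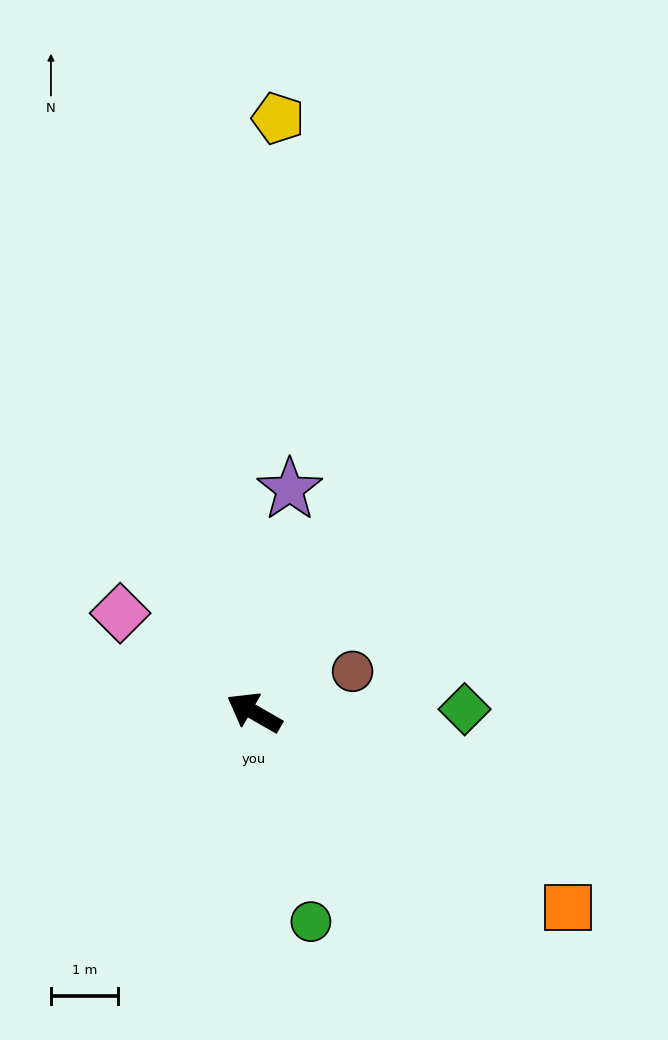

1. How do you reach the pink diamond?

turn right 7°, forward 2.5 m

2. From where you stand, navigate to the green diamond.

turn right 149°, forward 3.1 m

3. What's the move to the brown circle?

turn right 127°, forward 1.6 m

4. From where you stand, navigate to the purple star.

turn right 69°, forward 3.3 m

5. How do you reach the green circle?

turn left 135°, forward 3.2 m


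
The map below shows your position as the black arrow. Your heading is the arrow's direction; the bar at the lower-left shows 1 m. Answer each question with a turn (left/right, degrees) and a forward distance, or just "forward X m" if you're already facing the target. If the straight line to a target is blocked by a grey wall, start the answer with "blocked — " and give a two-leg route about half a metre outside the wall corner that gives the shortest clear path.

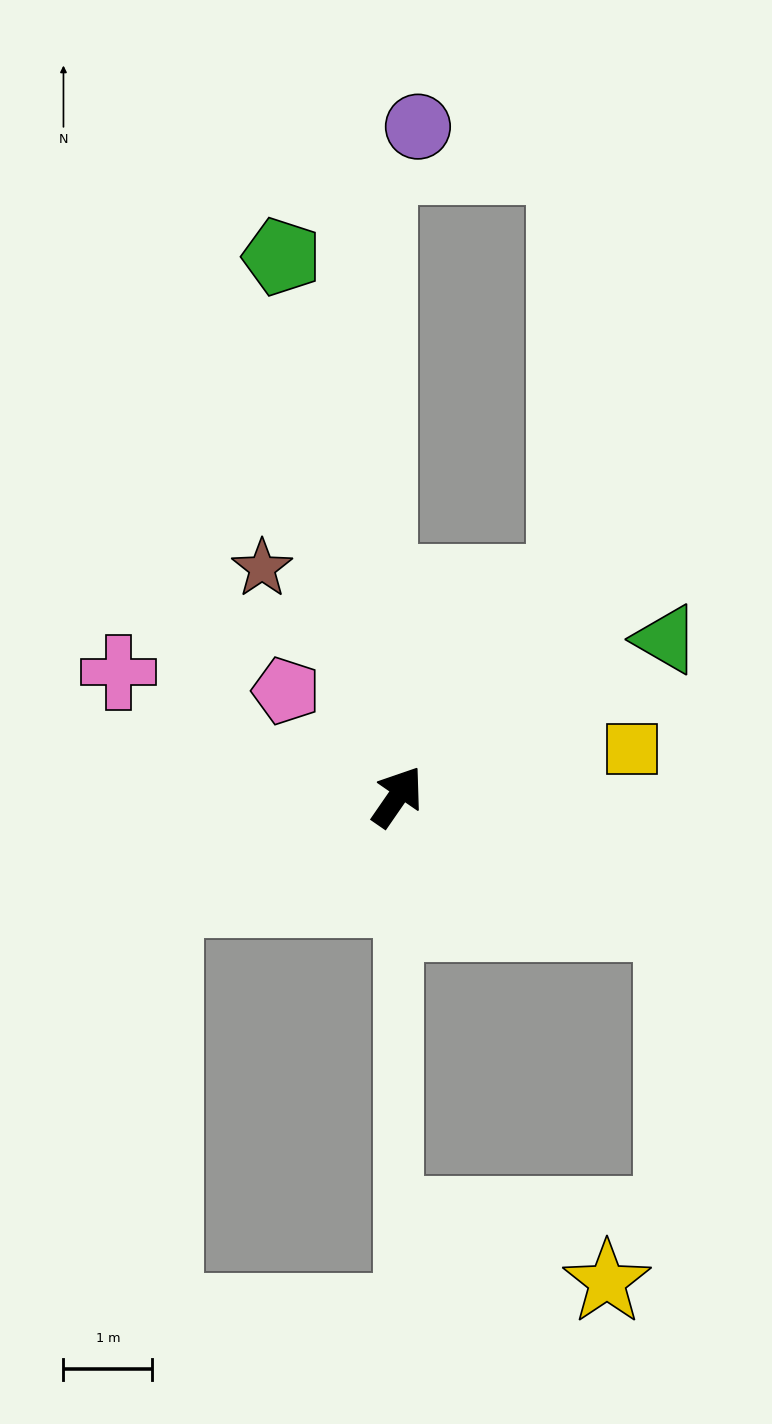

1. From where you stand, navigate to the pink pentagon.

turn left 81°, forward 1.7 m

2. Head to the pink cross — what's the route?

turn left 101°, forward 3.4 m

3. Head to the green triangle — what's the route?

turn right 25°, forward 3.5 m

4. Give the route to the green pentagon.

turn left 47°, forward 6.2 m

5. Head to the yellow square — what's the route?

turn right 44°, forward 2.7 m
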